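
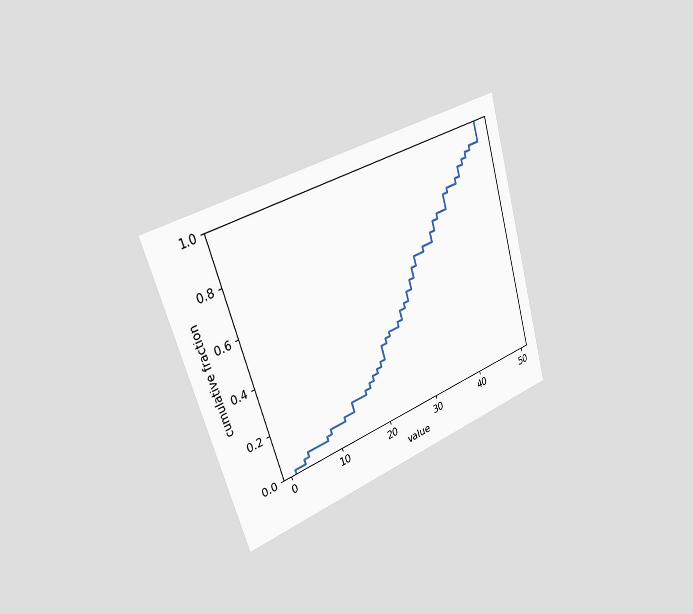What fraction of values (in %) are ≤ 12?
The chart is tilted about 17° counter-clockwise and viewed slightly from the left. At x=12 the ECDF step is at 12%.

12%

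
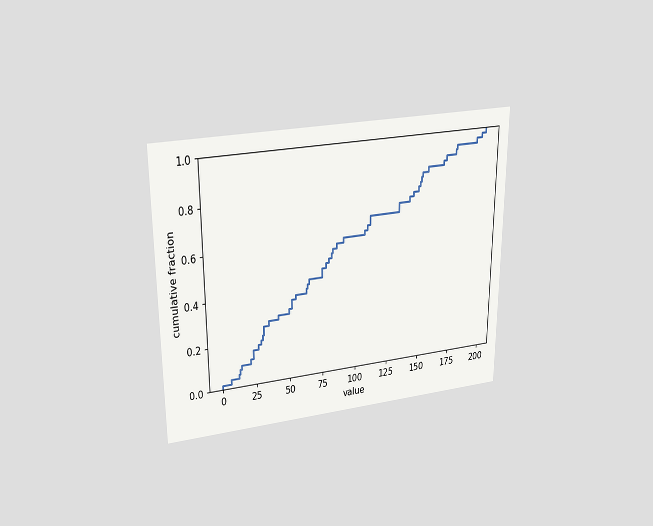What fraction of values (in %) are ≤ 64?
The chart is viewed slightly from above. At x=64 the ECDF step is at 42%.

42%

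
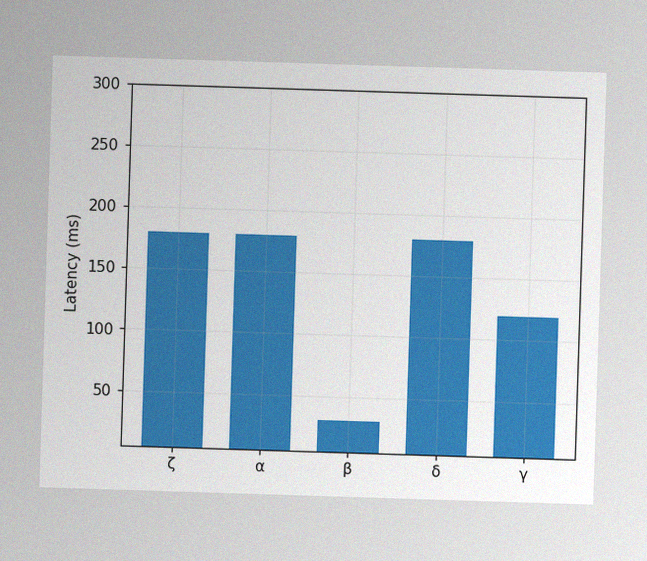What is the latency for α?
The image has some photo noise and uneven lighting. Reading along the chart's y-axis, the α bar reaches 180ms.

180ms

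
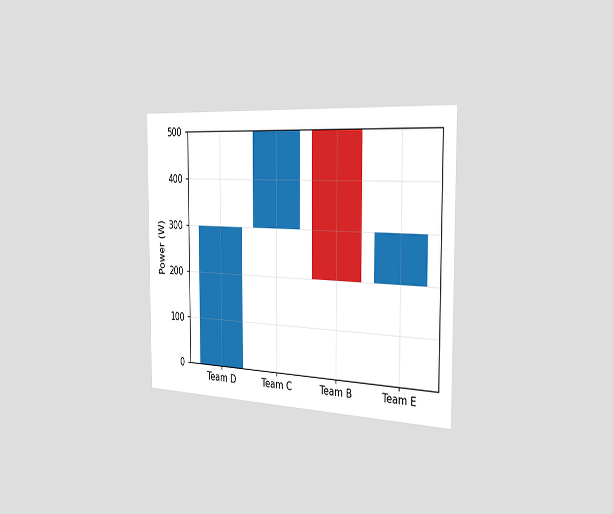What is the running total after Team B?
The chart is viewed slightly from the right. After Team B the running total reaches 200W.

200W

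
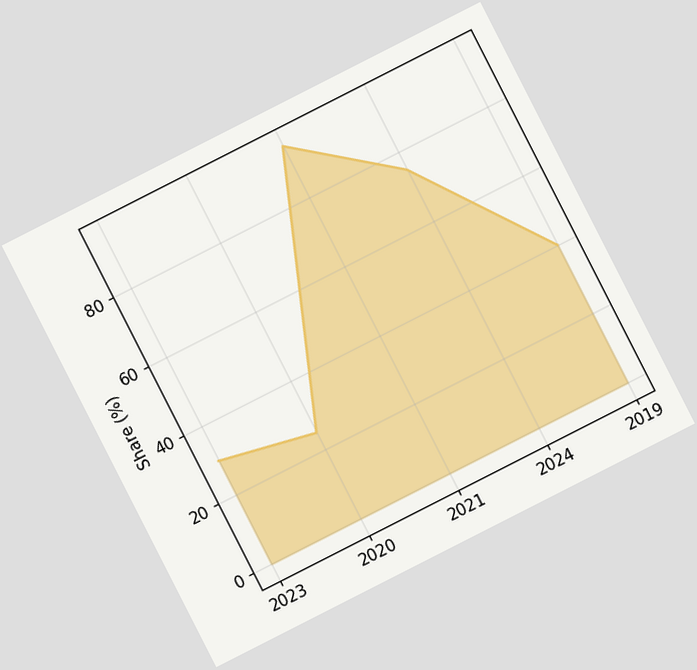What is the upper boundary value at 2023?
The chart is tilted about 27° counter-clockwise. At 2023 the upper boundary is at 30%.

30%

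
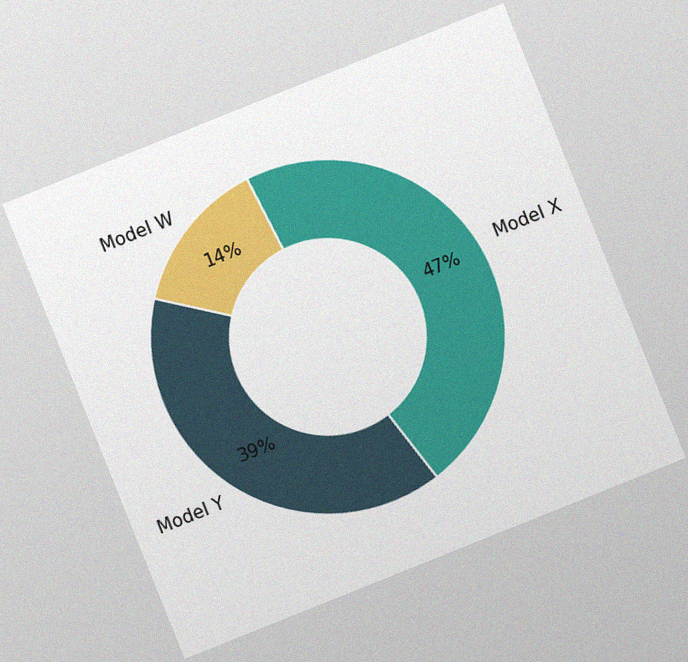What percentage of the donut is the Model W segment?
The chart is tilted about 22° counter-clockwise, with some photo noise. The Model W segment takes up 14% of the ring.

14%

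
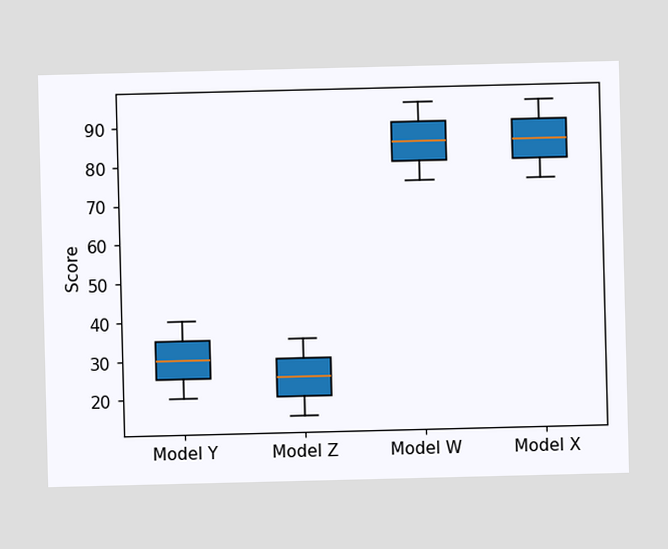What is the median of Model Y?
The median line in the Model Y box sits at 30.

30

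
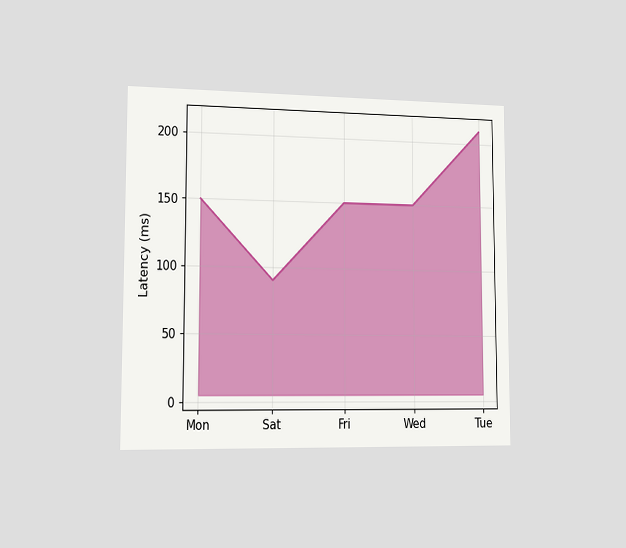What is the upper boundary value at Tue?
The chart is viewed slightly from the left. At Tue the upper boundary is at 210ms.

210ms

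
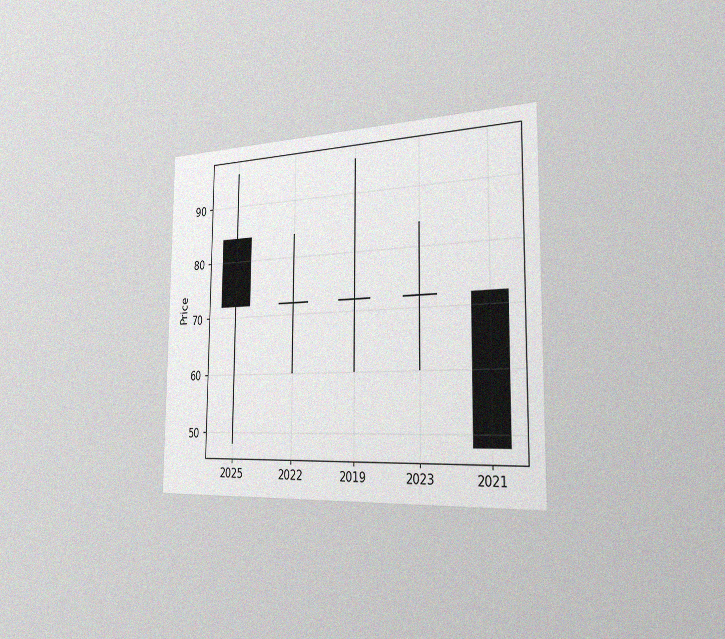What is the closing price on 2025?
The chart is viewed slightly from the right, with some photo noise. The 2025 candle closes at 72.

72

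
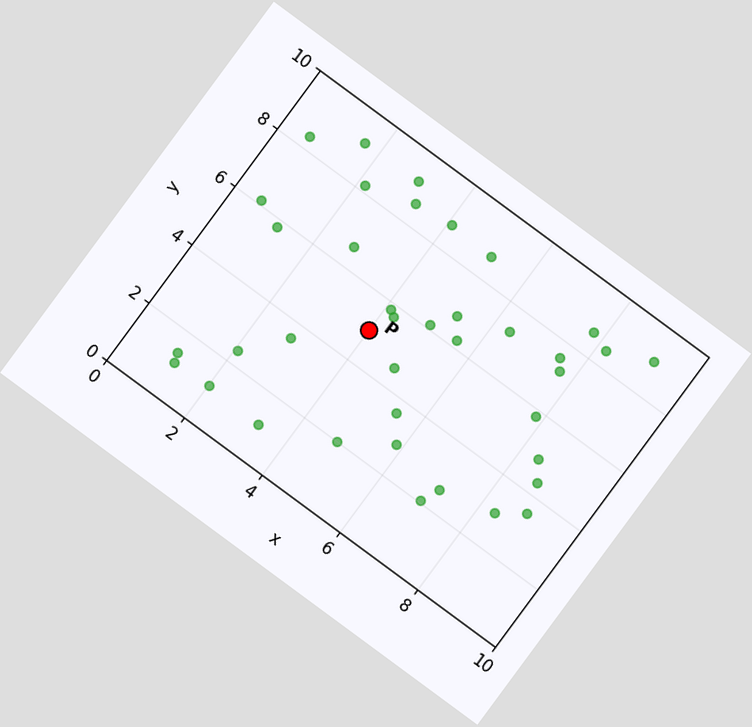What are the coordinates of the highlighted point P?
(4, 5)

The chart is tilted about 36° clockwise. Following the gridlines from P to each axis, P sits at (4, 5).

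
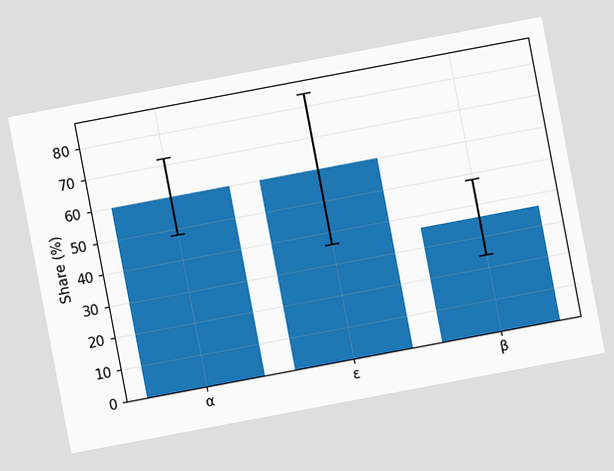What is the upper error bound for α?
The chart is tilted about 11° counter-clockwise. The α bar's upper whisker reaches 72%.

72%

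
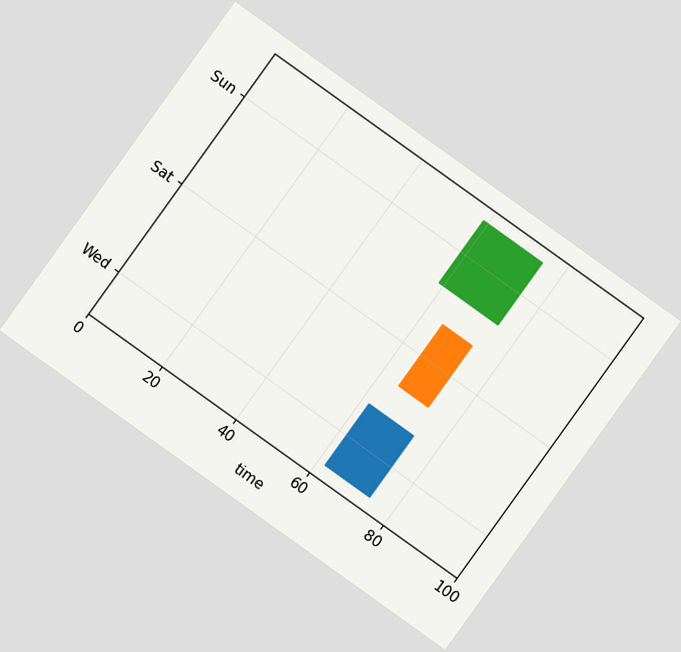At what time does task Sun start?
The chart is tilted about 36° clockwise. The Sun bar begins at t=59.

59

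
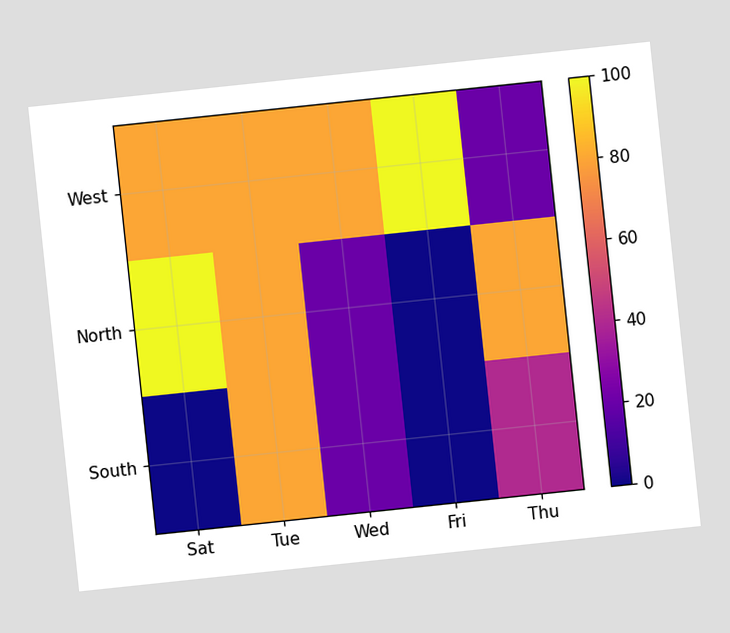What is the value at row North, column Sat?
The chart is tilted about 6° counter-clockwise. Matching cell (North, Sat) against the colorbar gives 100.

100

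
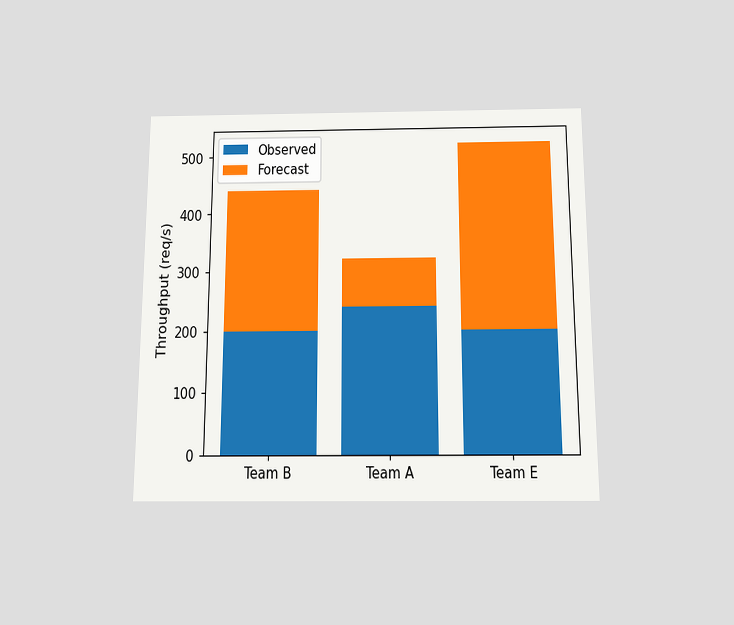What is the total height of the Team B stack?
The chart is viewed slightly from below. The Team B stack's top reaches 440req/s on the y-axis.

440req/s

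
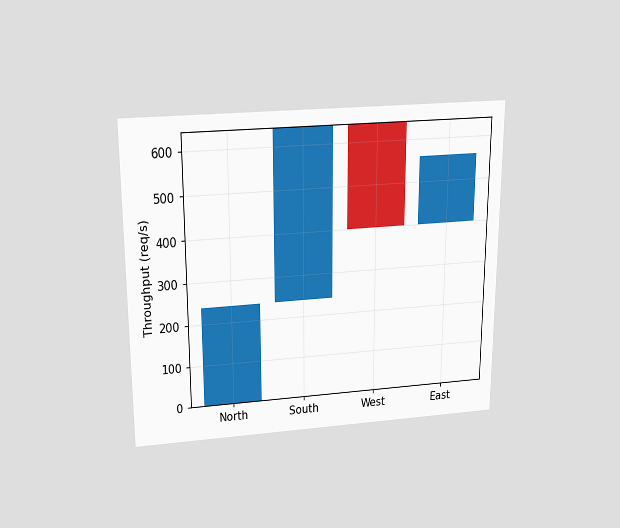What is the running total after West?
The chart is viewed slightly from above. After West the running total reaches 400req/s.

400req/s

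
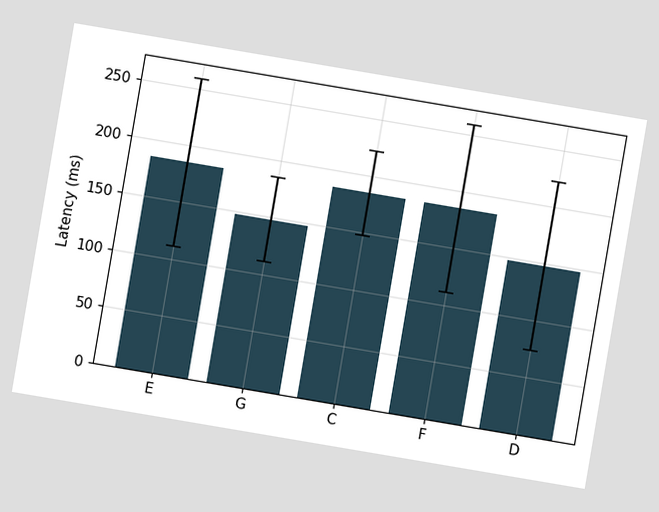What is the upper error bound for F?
259ms

The chart is tilted about 10° clockwise. The F bar's upper whisker reaches 259ms.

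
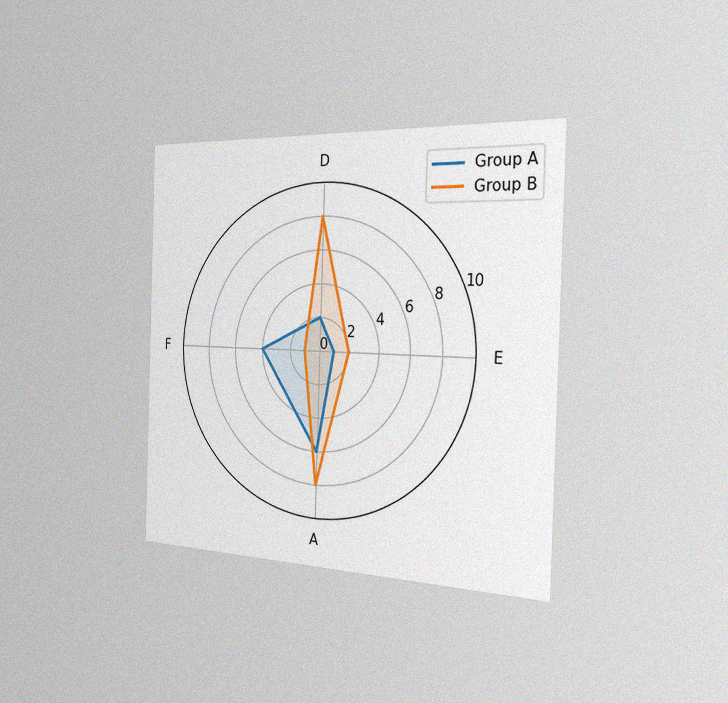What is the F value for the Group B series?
The chart is viewed slightly from the right, with some photo noise. On the F axis, Group B reaches 1.

1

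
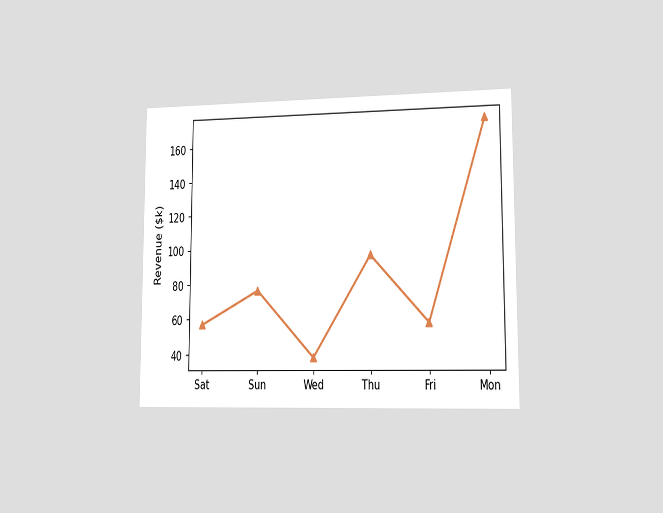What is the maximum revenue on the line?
The chart is viewed slightly from the right. The highest point is at Mon, and reading across to the y-axis gives $171k.

$171k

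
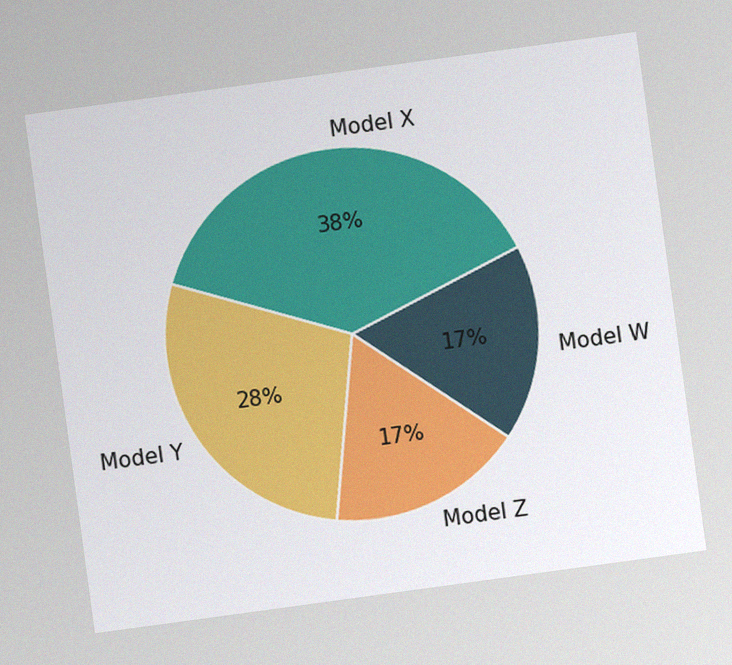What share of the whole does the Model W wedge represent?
17%

The chart is tilted about 8° counter-clockwise, with some photo noise. The Model W slice takes up 17% of the pie.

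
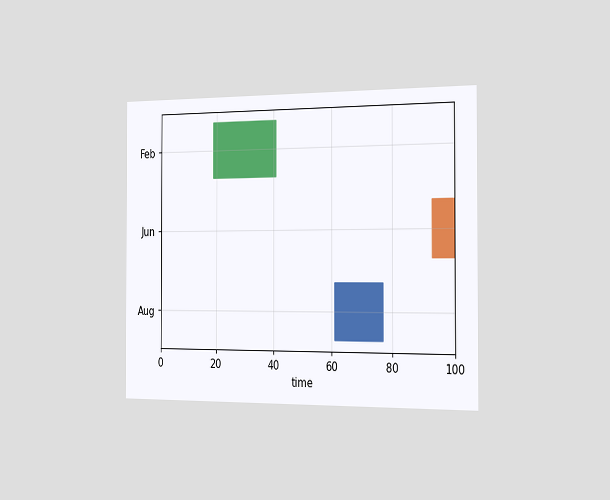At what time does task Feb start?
The chart is viewed slightly from the right. The Feb bar begins at t=19.

19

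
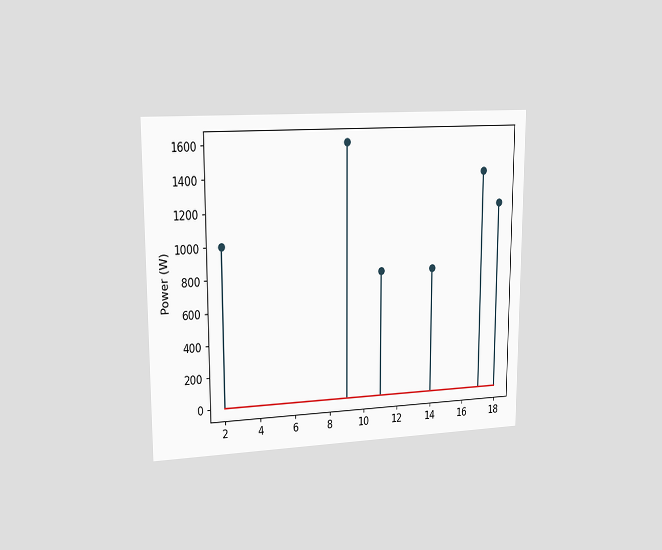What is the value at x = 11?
800W

The chart is viewed slightly from the left. The stem at x=11 reaches 800W.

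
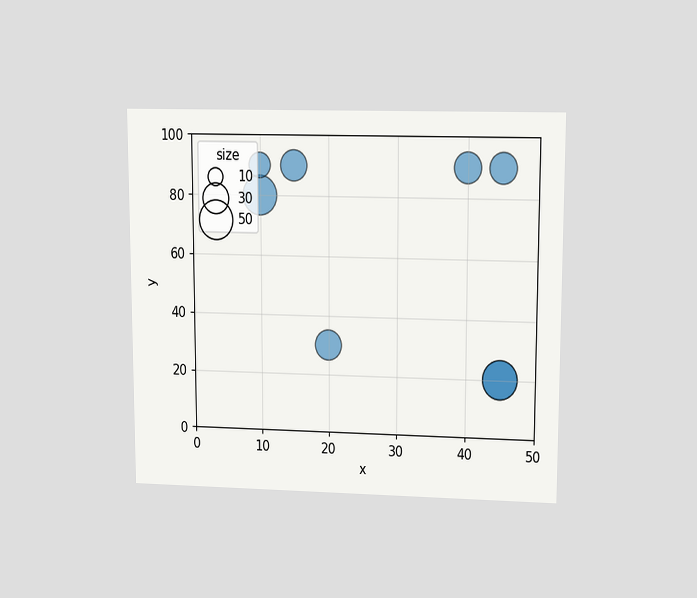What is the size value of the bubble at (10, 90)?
20

The chart is viewed at a slight angle. Matching the bubble at (10, 90) against the size legend gives 20.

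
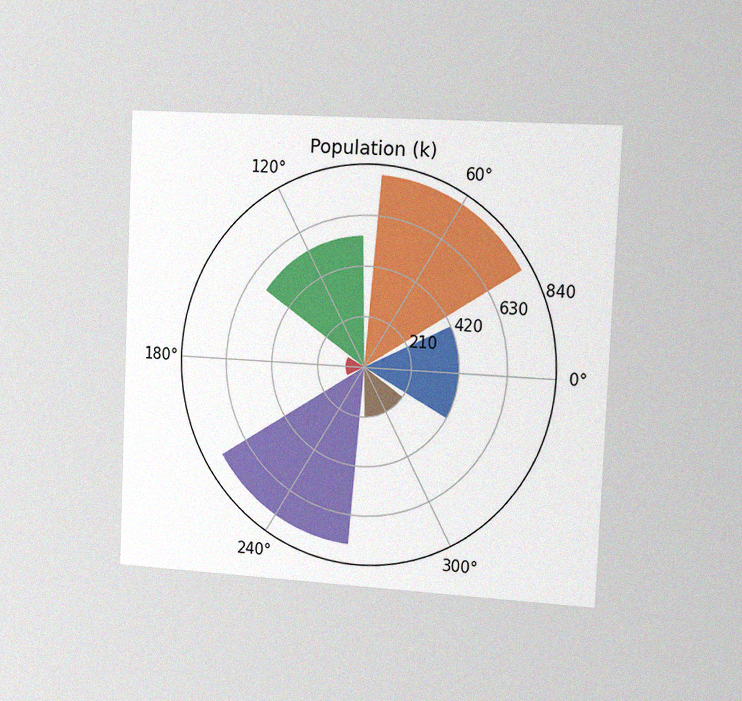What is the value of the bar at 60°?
The chart is tilted about 3° clockwise and viewed slightly from the right, with some photo noise. The bar at 60° reaches 798k on the radial axis.

798k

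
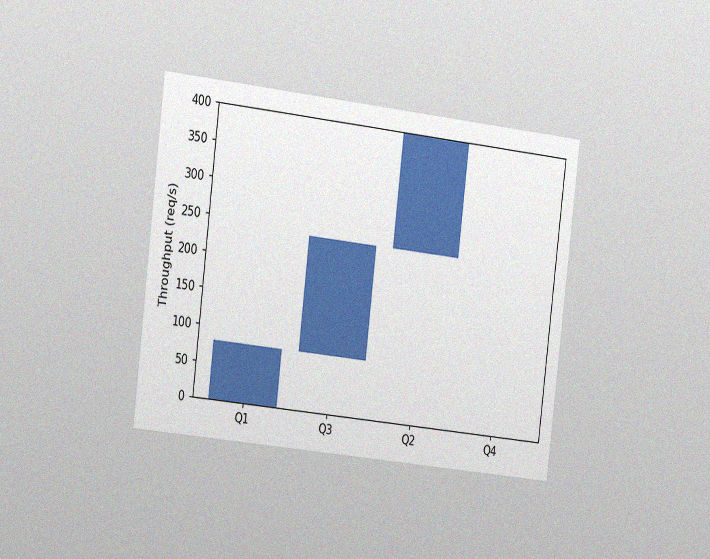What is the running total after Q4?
The chart is tilted about 7° clockwise and viewed slightly from the left, with some photo noise. After Q4 the running total reaches 400req/s.

400req/s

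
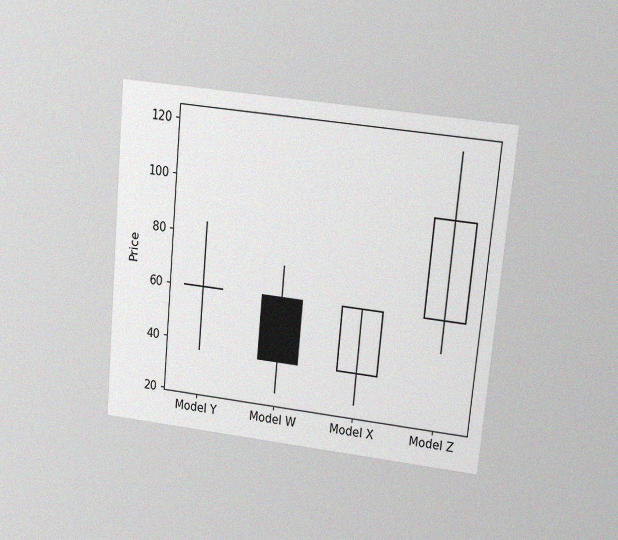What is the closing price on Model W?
36

The chart is tilted about 5° clockwise and viewed at a slight angle, with some photo noise. The Model W candle closes at 36.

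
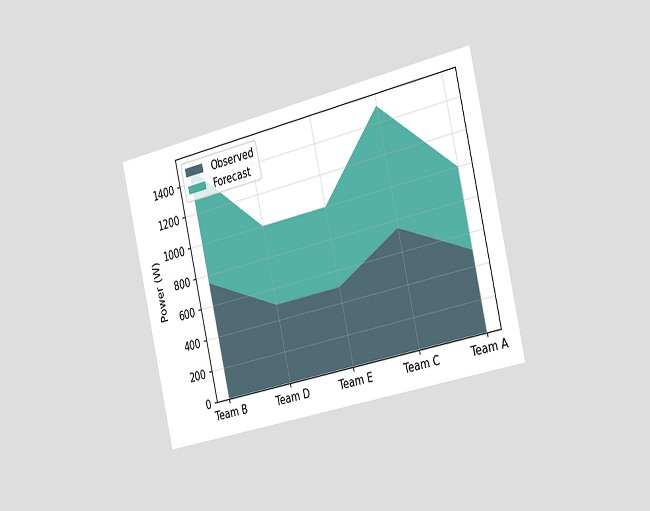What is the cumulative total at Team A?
1000W

The chart is tilted about 13° counter-clockwise and viewed slightly from the right. The stacked total at Team A reaches 1000W.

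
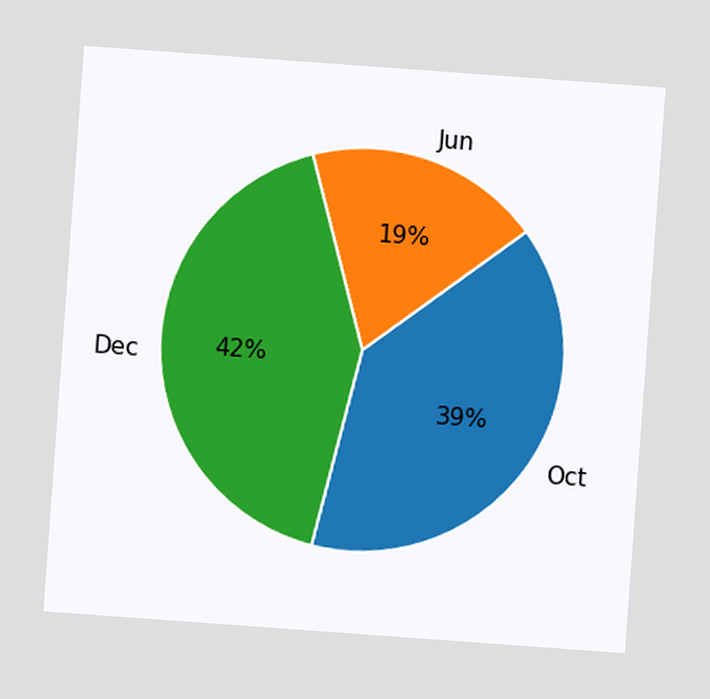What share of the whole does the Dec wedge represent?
42%

The chart is tilted about 4° clockwise. The Dec slice takes up 42% of the pie.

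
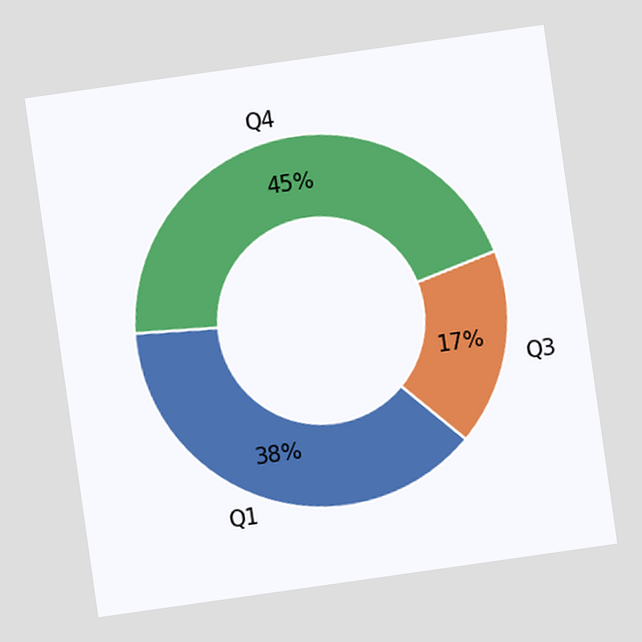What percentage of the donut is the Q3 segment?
The chart is tilted about 8° counter-clockwise. The Q3 segment takes up 17% of the ring.

17%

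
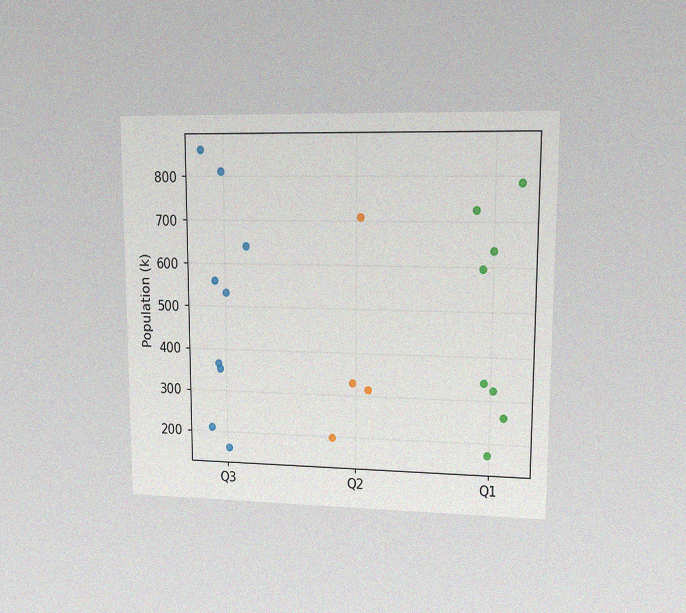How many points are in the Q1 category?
8

The chart is viewed at a slight angle, with some photo noise. Counting the markers in the Q1 column gives 8.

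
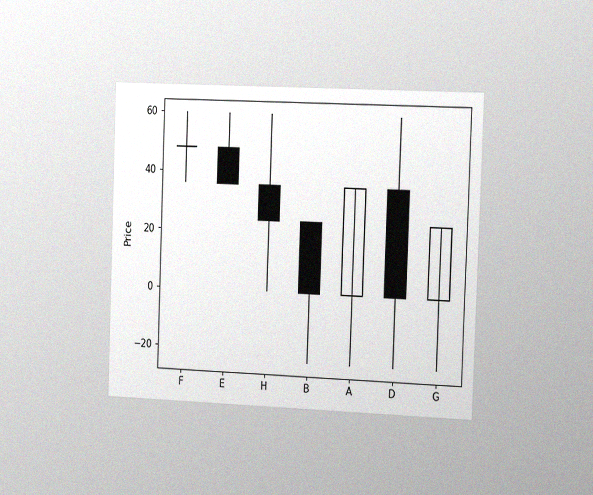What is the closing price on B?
The chart is tilted about 2° clockwise and viewed at a slight angle, with some photo noise. The B candle closes at 0.

0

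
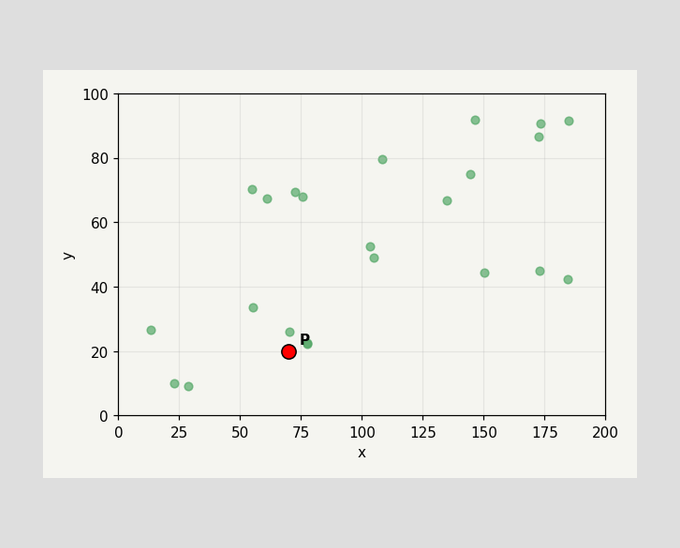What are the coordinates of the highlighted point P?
Following the gridlines from P to each axis, P sits at (70, 20).

(70, 20)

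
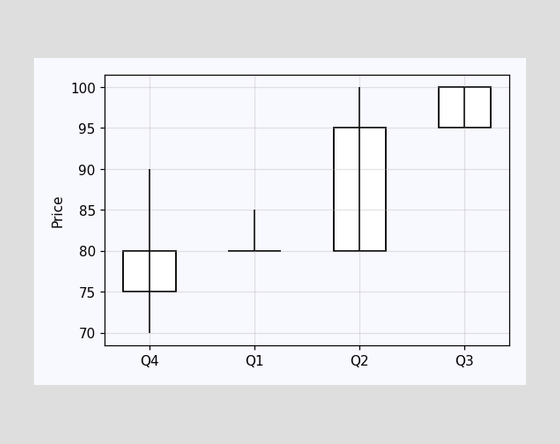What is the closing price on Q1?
The Q1 candle closes at 80.

80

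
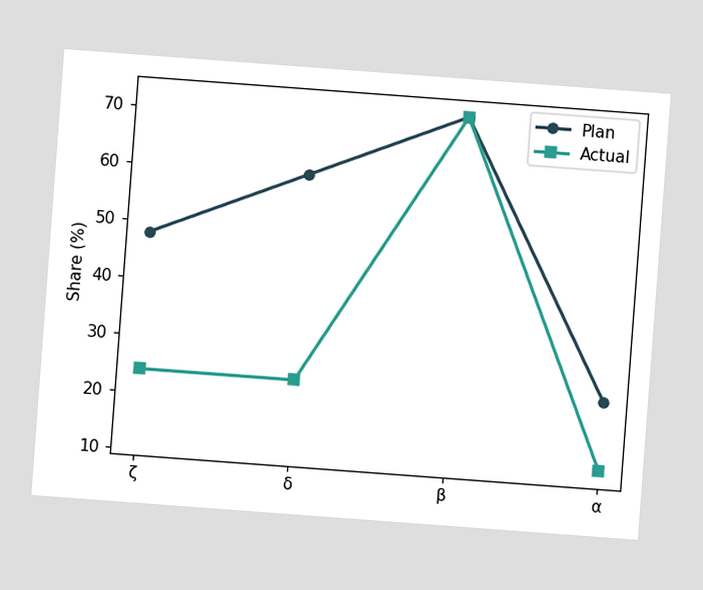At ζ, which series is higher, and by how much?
The chart is tilted about 4° clockwise. At ζ, Plan sits above the other line by 24%.

Plan, by 24%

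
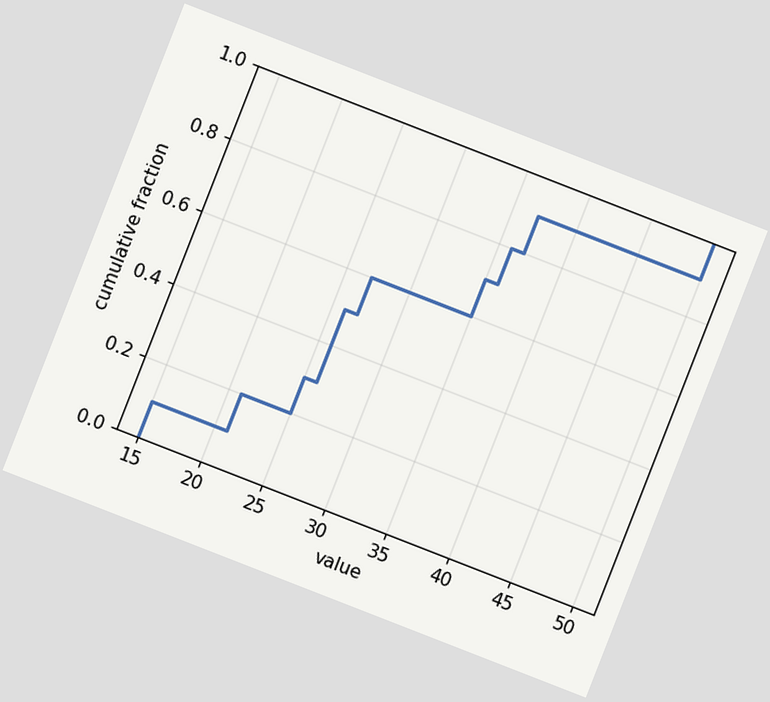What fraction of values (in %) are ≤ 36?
The chart is tilted about 21° clockwise. At x=36 the ECDF step is at 80%.

80%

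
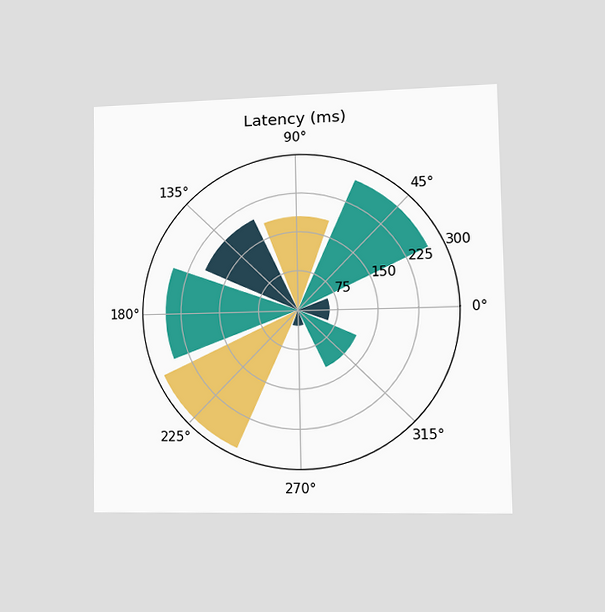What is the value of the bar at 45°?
The chart is viewed at a slight angle. The bar at 45° reaches 270ms on the radial axis.

270ms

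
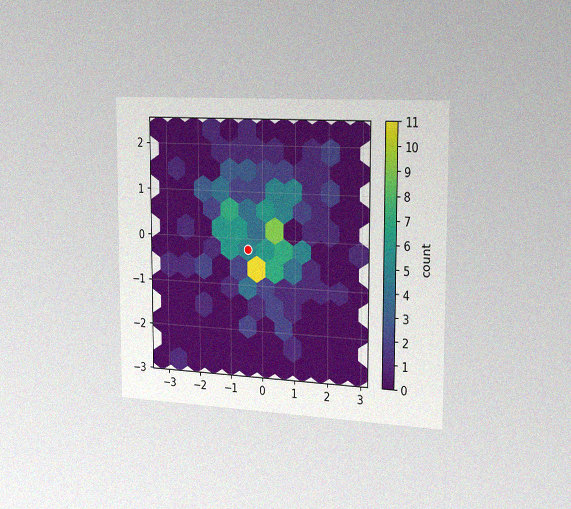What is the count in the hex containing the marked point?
5

The chart is viewed slightly from the right, with some photo noise. The marked hex reads 5 on the colorbar.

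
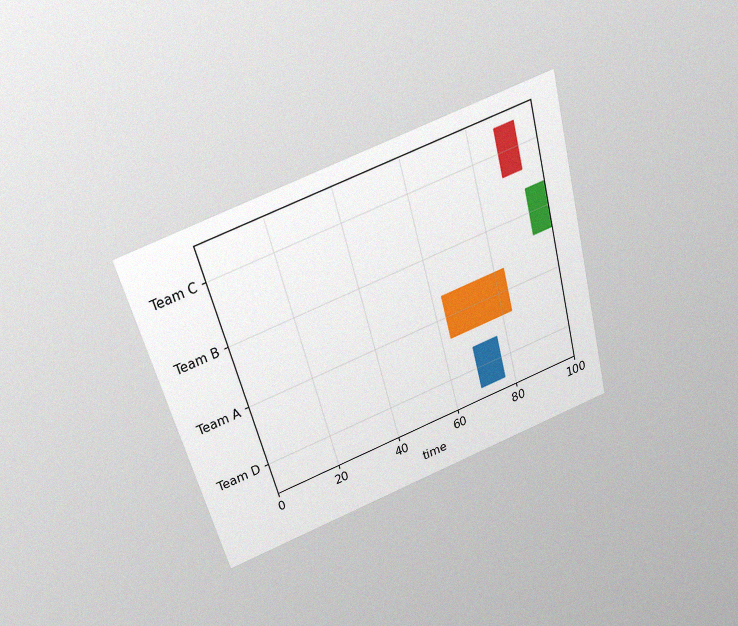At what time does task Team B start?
The chart is tilted about 16° counter-clockwise and viewed slightly from above, with some photo noise. The Team B bar begins at t=94.

94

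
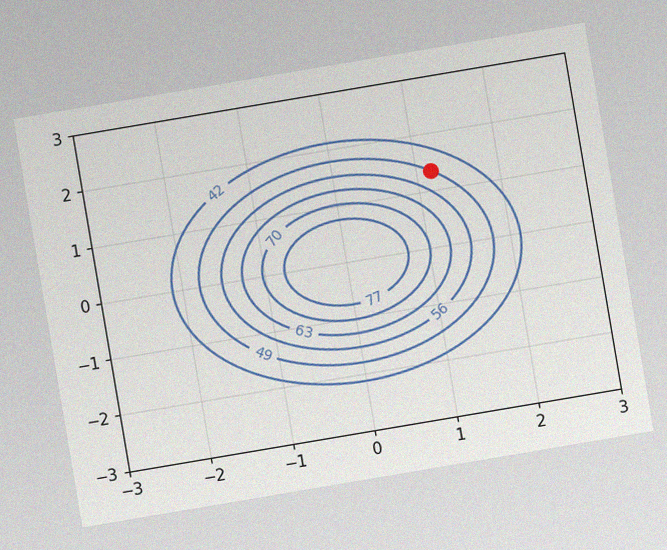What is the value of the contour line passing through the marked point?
49

The chart is tilted about 10° counter-clockwise, with some photo noise. The marked point sits on the contour labelled 49.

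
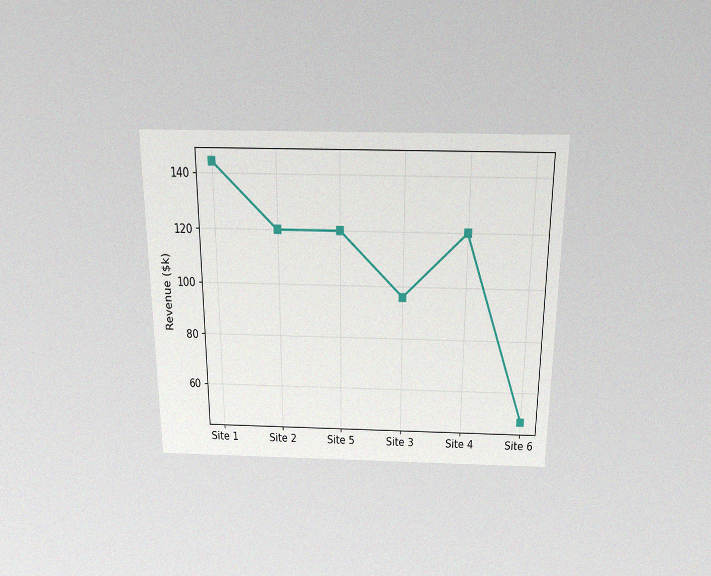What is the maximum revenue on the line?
$144k

The chart is viewed slightly from above, with some photo noise. The highest point is at Site 1, and reading across to the y-axis gives $144k.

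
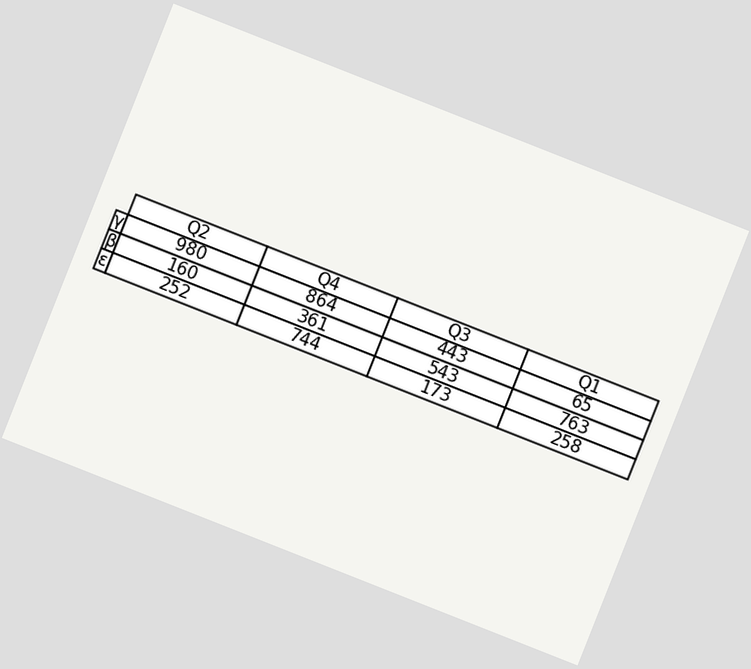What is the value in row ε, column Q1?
258

The chart is tilted about 22° clockwise. The (ε, Q1) cell reads 258.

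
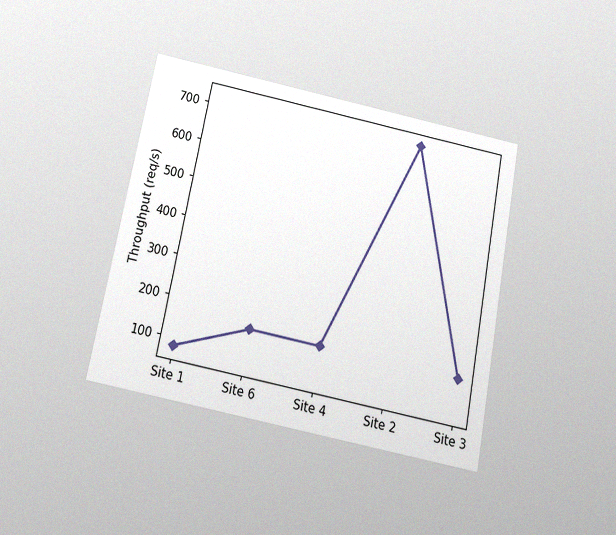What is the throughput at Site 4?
160req/s

The chart is tilted about 11° clockwise and viewed slightly from below, with some photo noise. At Site 4, the line is at 160req/s.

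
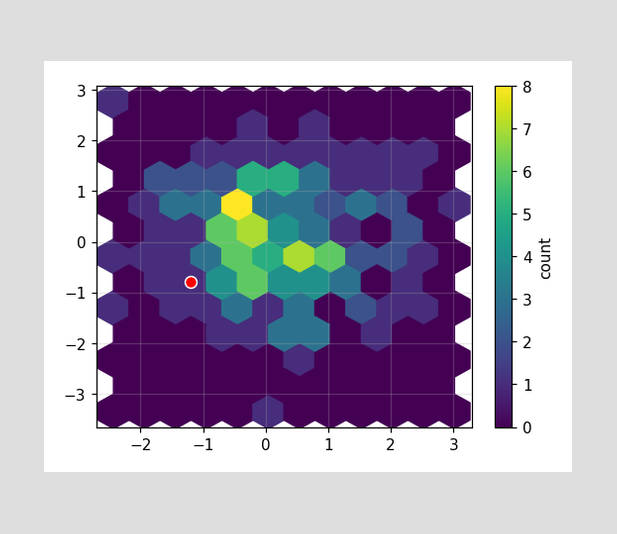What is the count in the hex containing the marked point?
1

The marked hex reads 1 on the colorbar.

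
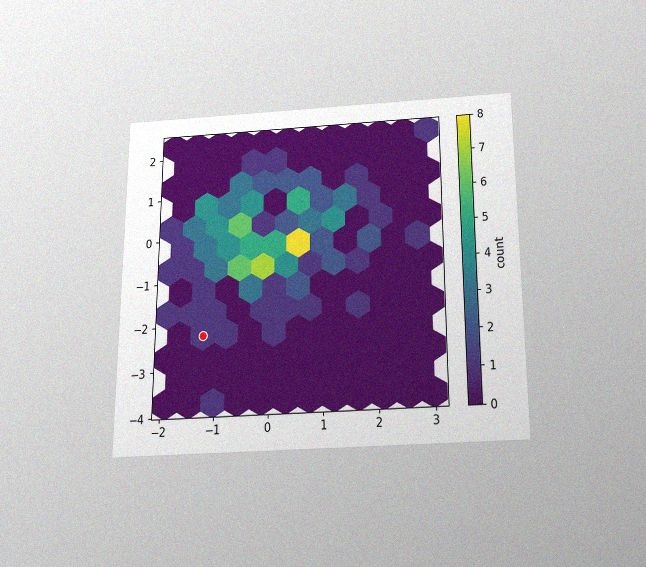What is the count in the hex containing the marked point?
1

The chart is viewed slightly from below, with some photo noise. The marked hex reads 1 on the colorbar.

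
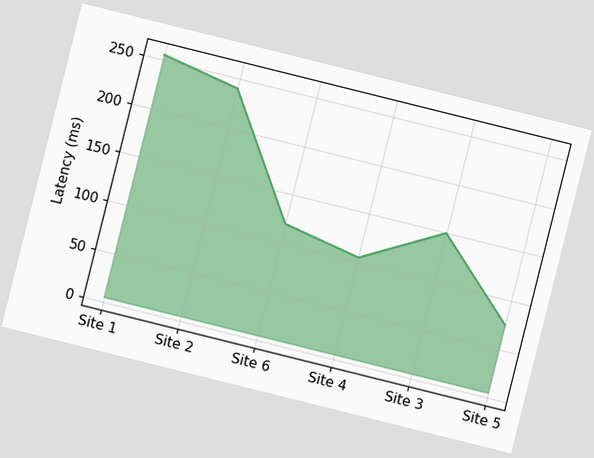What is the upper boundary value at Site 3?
The chart is tilted about 14° clockwise. At Site 3 the upper boundary is at 150ms.

150ms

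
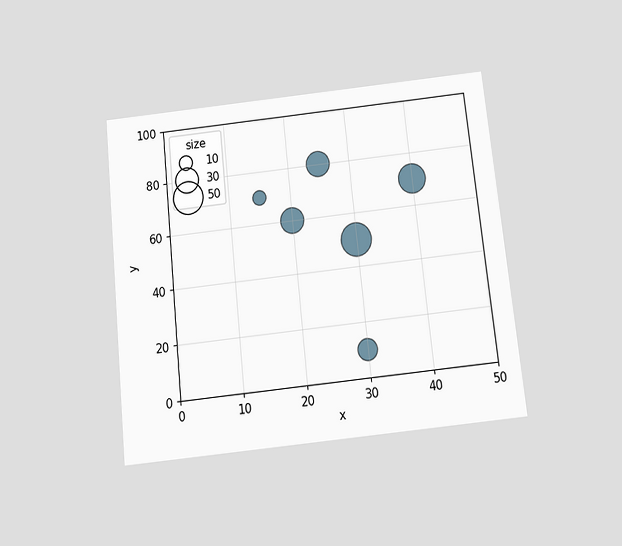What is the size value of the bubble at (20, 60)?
The chart is tilted about 6° counter-clockwise and viewed slightly from below. Matching the bubble at (20, 60) against the size legend gives 30.

30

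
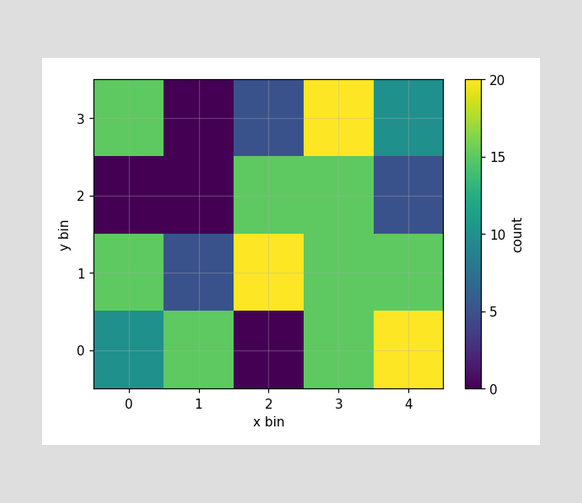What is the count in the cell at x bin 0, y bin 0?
Matching the cell (0, 0) against the colorbar gives 10.

10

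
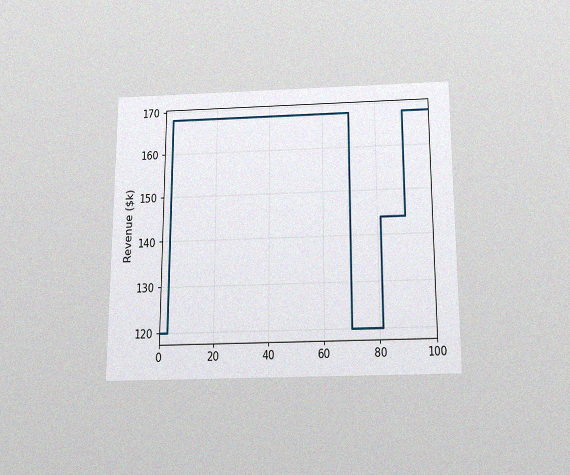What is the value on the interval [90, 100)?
The chart is viewed slightly from below, with some photo noise. On [90, 100) the step sits at $168k.

$168k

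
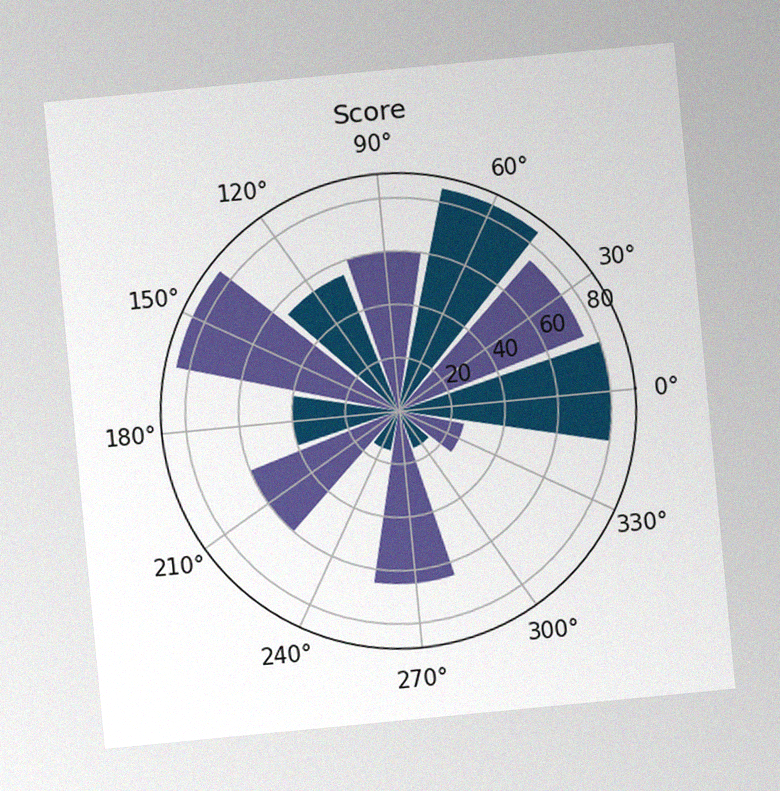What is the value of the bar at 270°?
The chart is tilted about 5° counter-clockwise, with some photo noise. The bar at 270° reaches 65 on the radial axis.

65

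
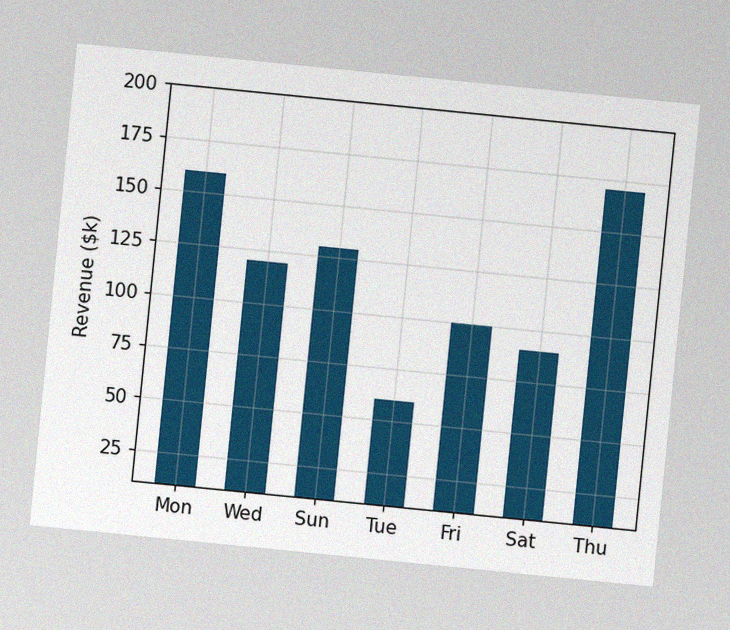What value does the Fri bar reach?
$100k

The chart is tilted about 6° clockwise, with some photo noise. Reading along the chart's y-axis, the Fri bar reaches $100k.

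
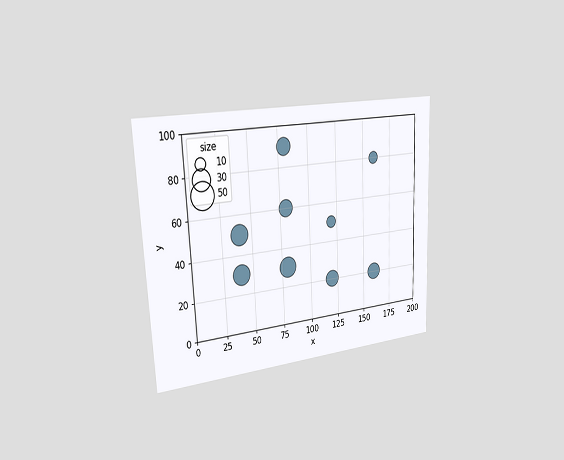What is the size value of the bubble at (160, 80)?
The chart is tilted about 3° counter-clockwise and viewed slightly from the left. Matching the bubble at (160, 80) against the size legend gives 10.

10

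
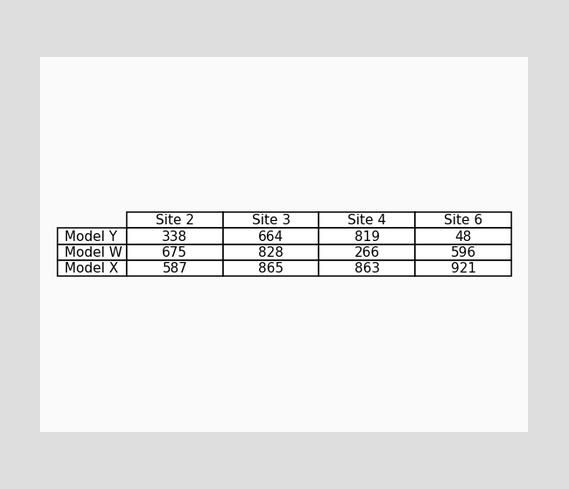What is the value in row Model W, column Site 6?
The (Model W, Site 6) cell reads 596.

596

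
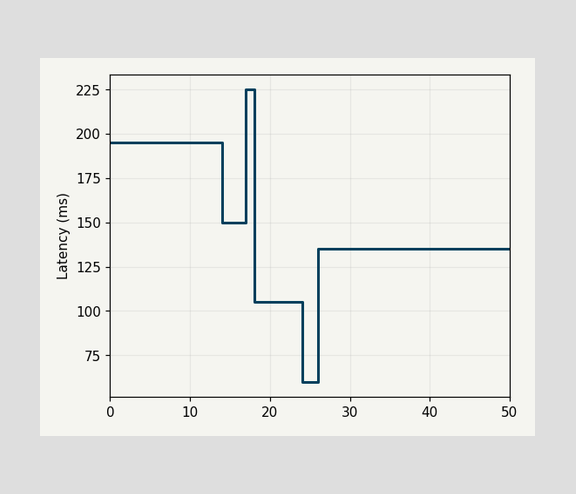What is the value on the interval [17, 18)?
On [17, 18) the step sits at 225ms.

225ms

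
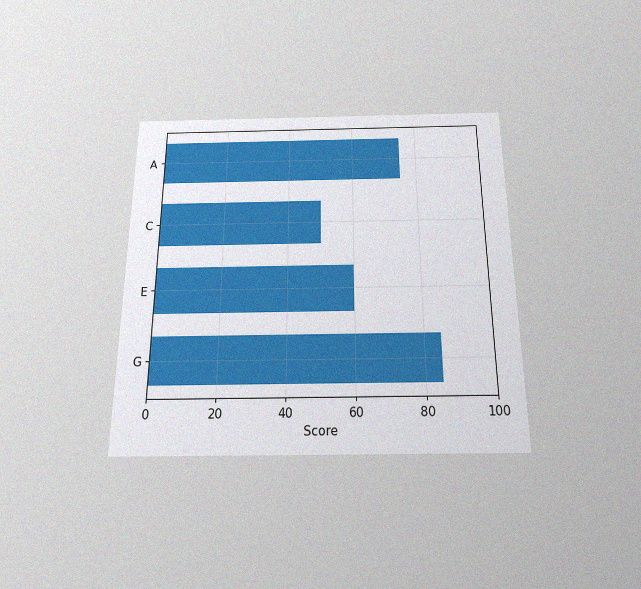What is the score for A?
The chart is viewed slightly from below, with some photo noise. Reading along the chart's x-axis, the A bar reaches 75.

75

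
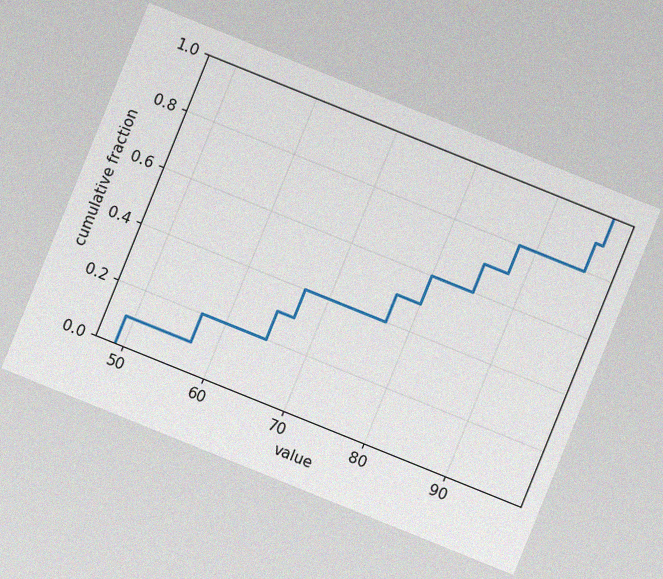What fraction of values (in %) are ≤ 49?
The chart is tilted about 22° clockwise, with some photo noise. At x=49 the ECDF step is at 10%.

10%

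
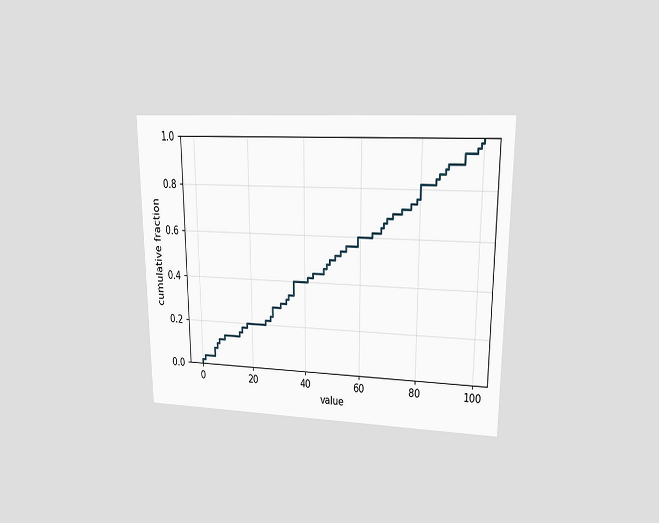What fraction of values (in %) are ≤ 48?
The chart is viewed at a slight angle. At x=48 the ECDF step is at 48%.

48%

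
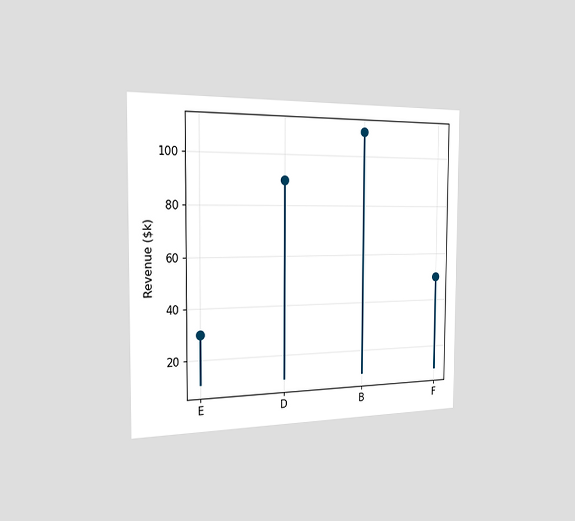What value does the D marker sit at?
The chart is viewed slightly from the left. The D marker sits at $90k.

$90k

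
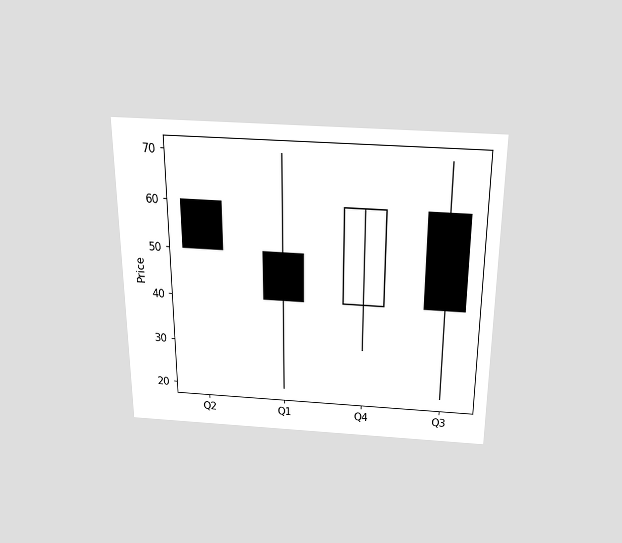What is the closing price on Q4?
The chart is viewed slightly from above. The Q4 candle closes at 60.

60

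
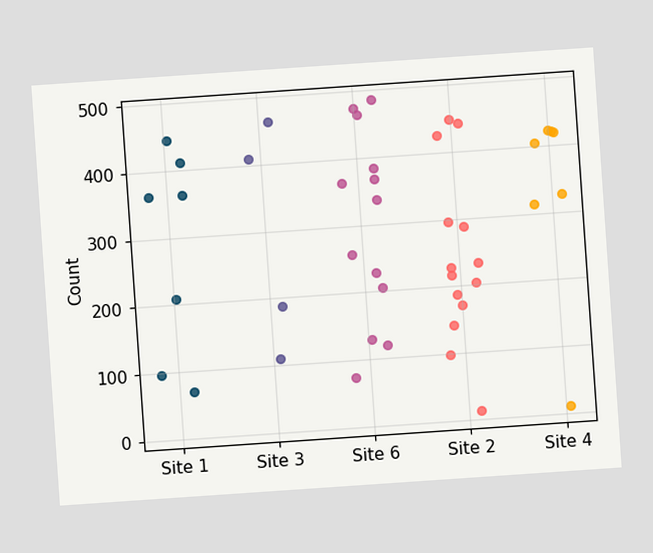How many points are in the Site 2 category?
14

The chart is tilted about 4° counter-clockwise. Counting the markers in the Site 2 column gives 14.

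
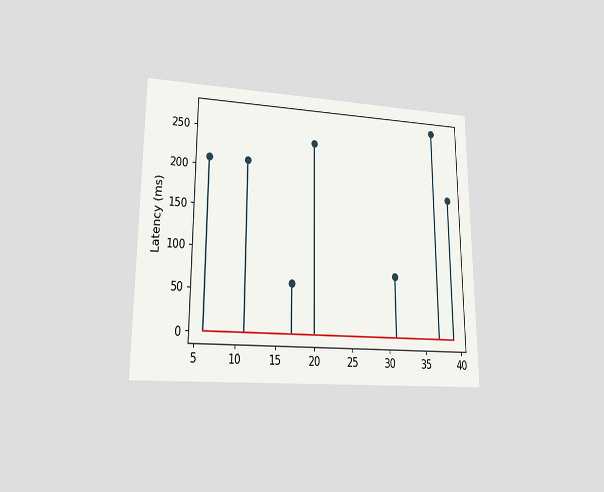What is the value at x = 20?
240ms

The chart is viewed at a slight angle. The stem at x=20 reaches 240ms.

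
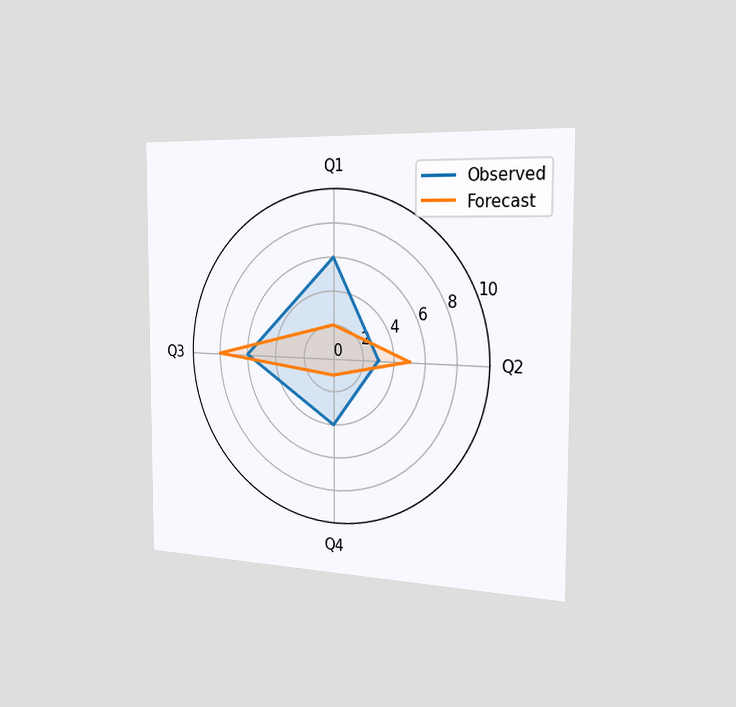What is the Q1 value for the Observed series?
The chart is viewed slightly from the right. On the Q1 axis, Observed reaches 6.

6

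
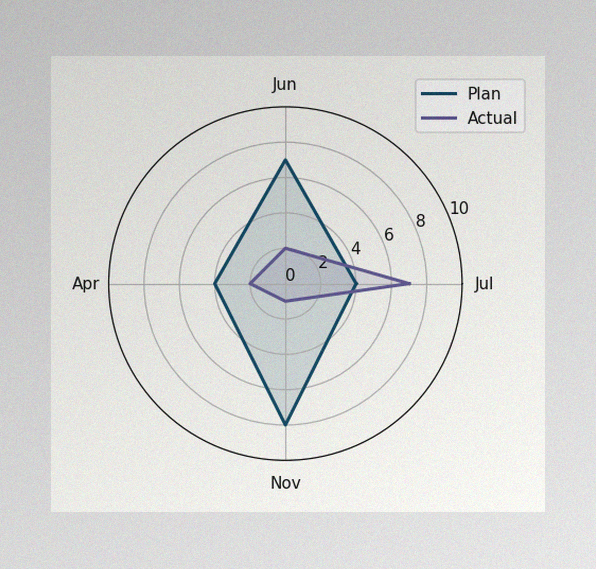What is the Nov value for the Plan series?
8

The image has some photo noise and uneven lighting. On the Nov axis, Plan reaches 8.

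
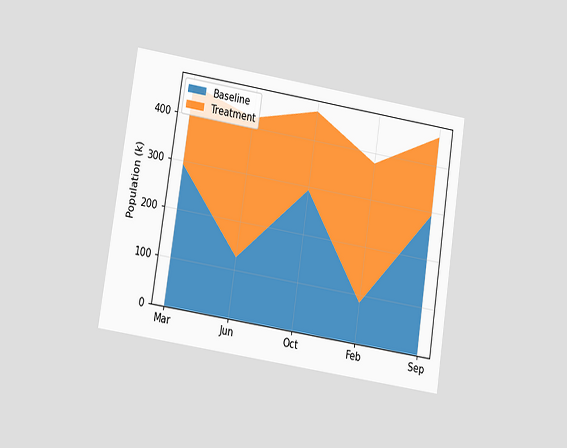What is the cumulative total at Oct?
The chart is tilted about 9° clockwise and viewed at a slight angle. The stacked total at Oct reaches 462k.

462k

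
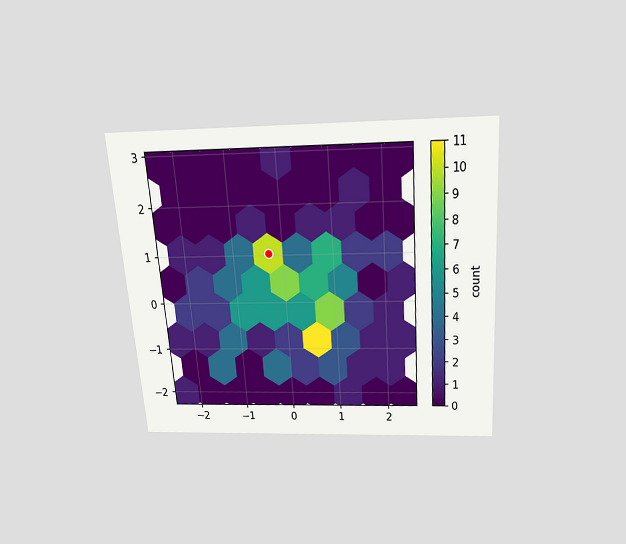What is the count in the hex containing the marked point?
The chart is tilted about 4° counter-clockwise and viewed slightly from above. The marked hex reads 10 on the colorbar.

10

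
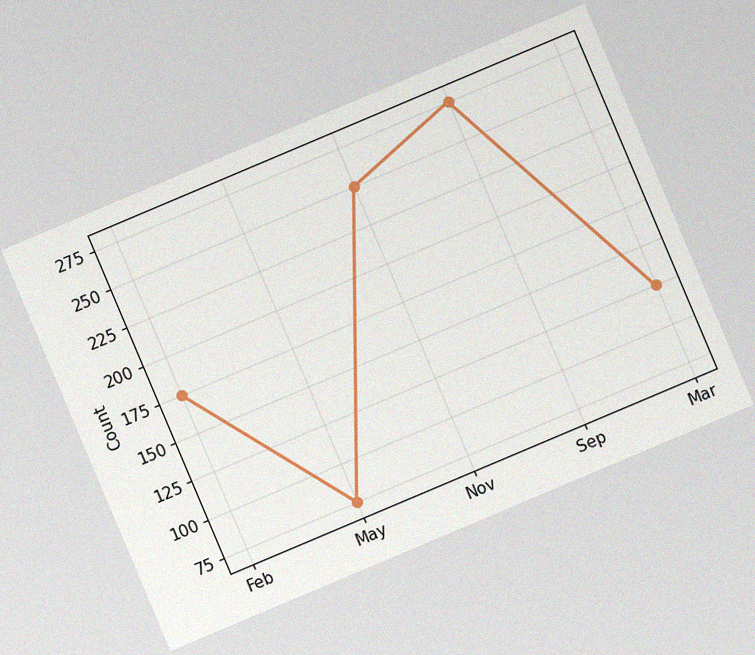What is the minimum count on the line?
The chart is tilted about 23° counter-clockwise, with some photo noise. The lowest point is at May, and reading across to the y-axis gives 75.

75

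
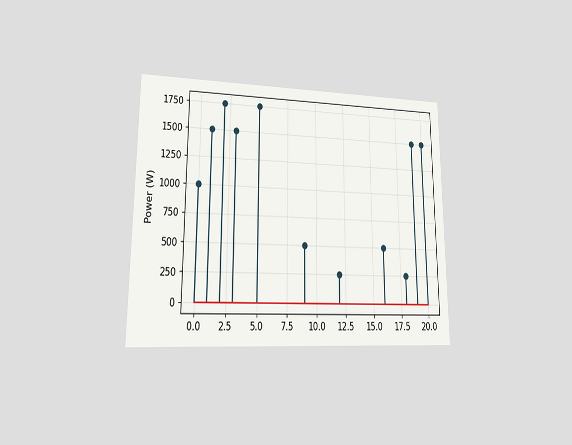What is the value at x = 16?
The chart is viewed at a slight angle. The stem at x=16 reaches 500W.

500W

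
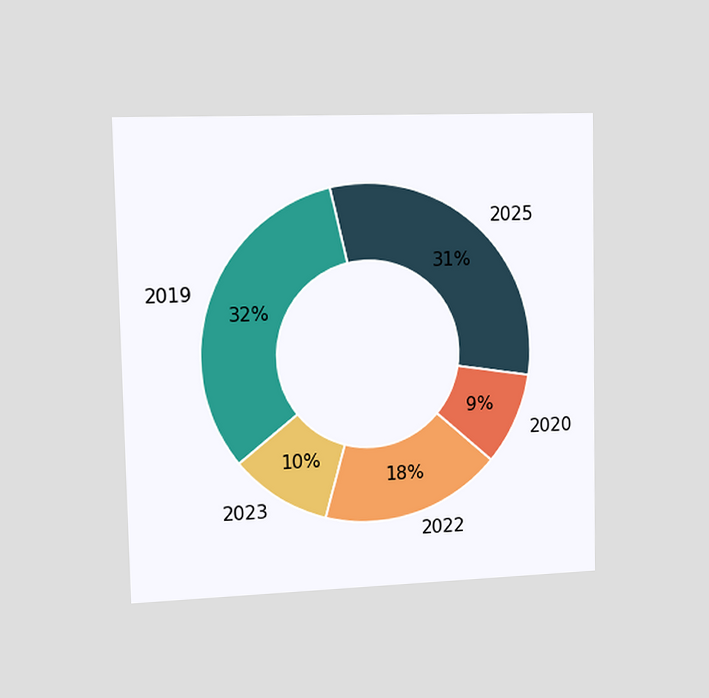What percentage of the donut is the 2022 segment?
18%

The chart is viewed slightly from the left. The 2022 segment takes up 18% of the ring.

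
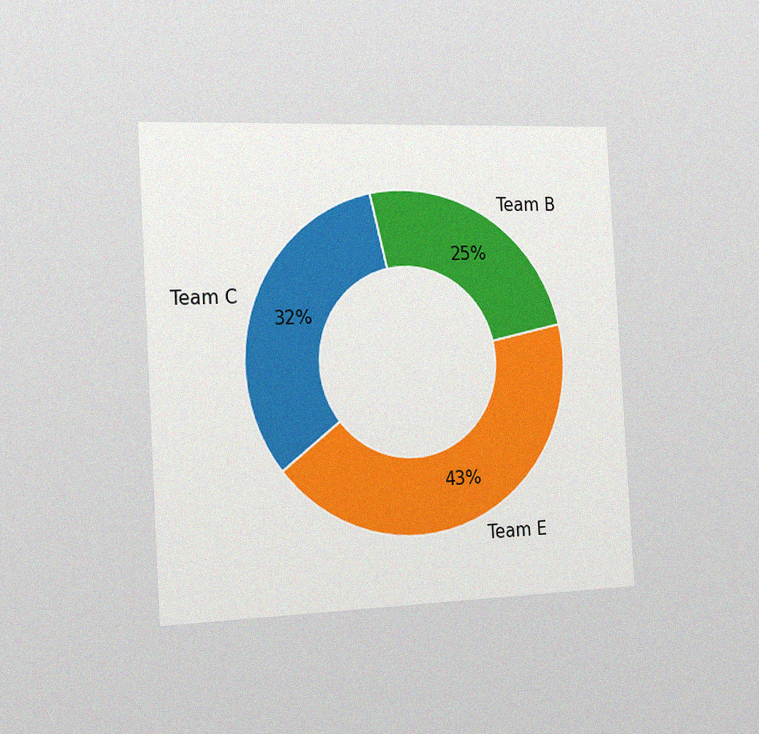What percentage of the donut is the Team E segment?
The chart is tilted about 3° counter-clockwise and viewed slightly from the left, with some photo noise. The Team E segment takes up 43% of the ring.

43%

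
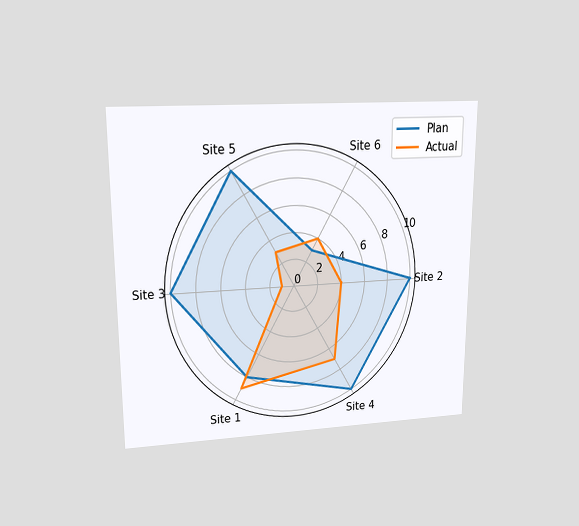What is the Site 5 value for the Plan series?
The chart is viewed at a slight angle. On the Site 5 axis, Plan reaches 10.

10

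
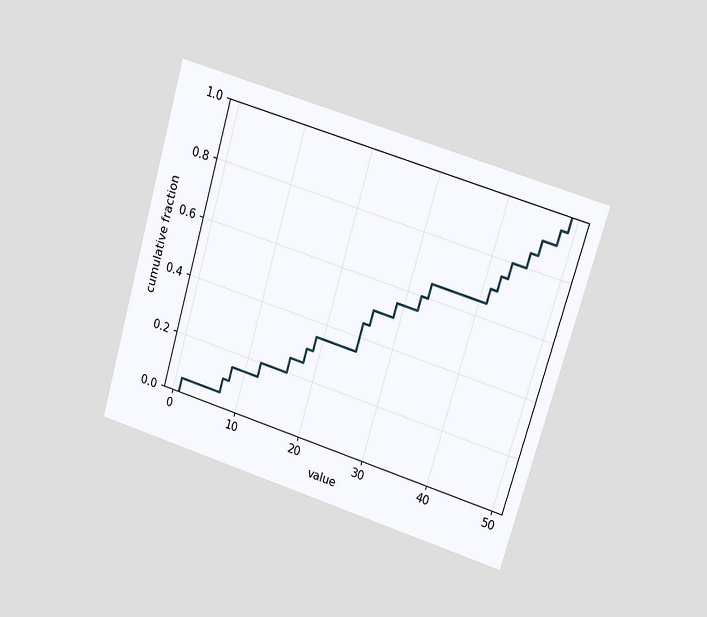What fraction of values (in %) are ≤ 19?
The chart is tilted about 17° clockwise and viewed at a slight angle. At x=19 the ECDF step is at 35%.

35%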